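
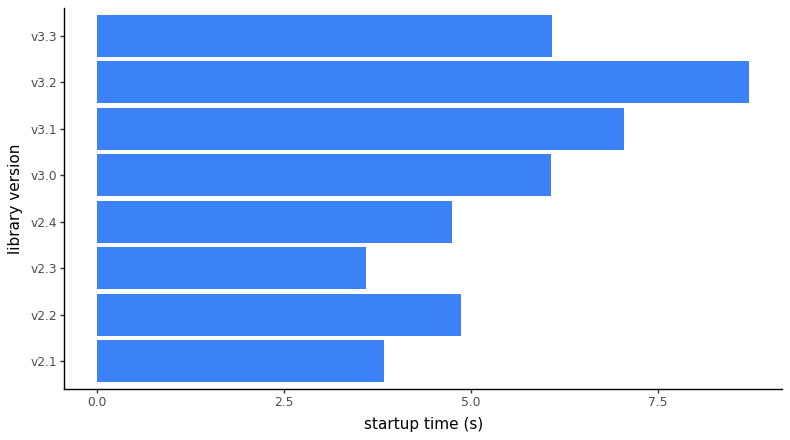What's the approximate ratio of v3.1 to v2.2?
v3.1 ≈ 7, v2.2 ≈ 5; 7/5 ≈ 1.4.

≈ 1.4×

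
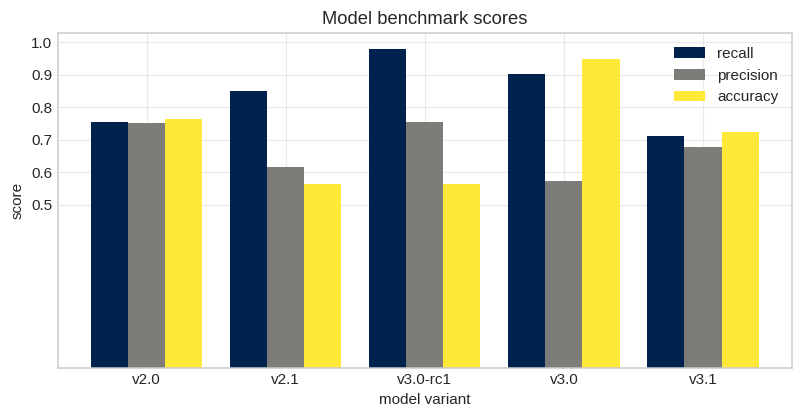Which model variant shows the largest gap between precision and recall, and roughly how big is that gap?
v3.0: precision ≈ 0.6, recall ≈ 0.9 → gap ≈ 0.3. Next-largest (v2.1) is only ≈ 0.2.

v3.0, ≈ 0.3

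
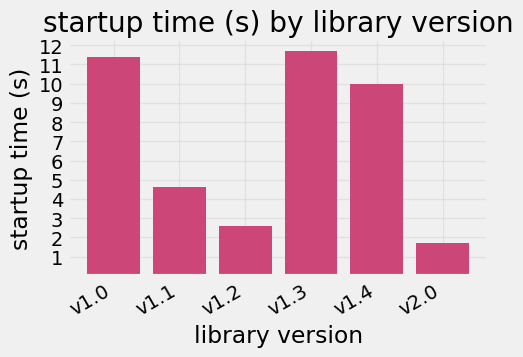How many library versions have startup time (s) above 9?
3

Above 9: v1.0, v1.3, v1.4.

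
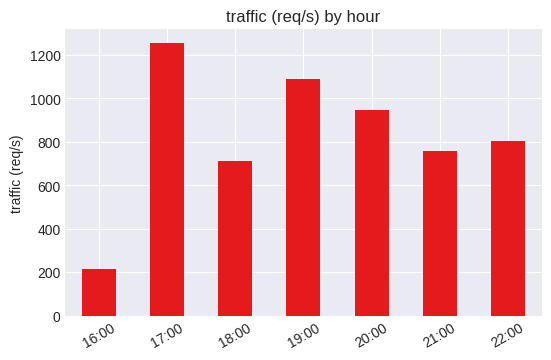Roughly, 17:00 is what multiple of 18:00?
17:00 ≈ 1200, 18:00 ≈ 800; 1200/800 ≈ 1.5.

≈ 1.5×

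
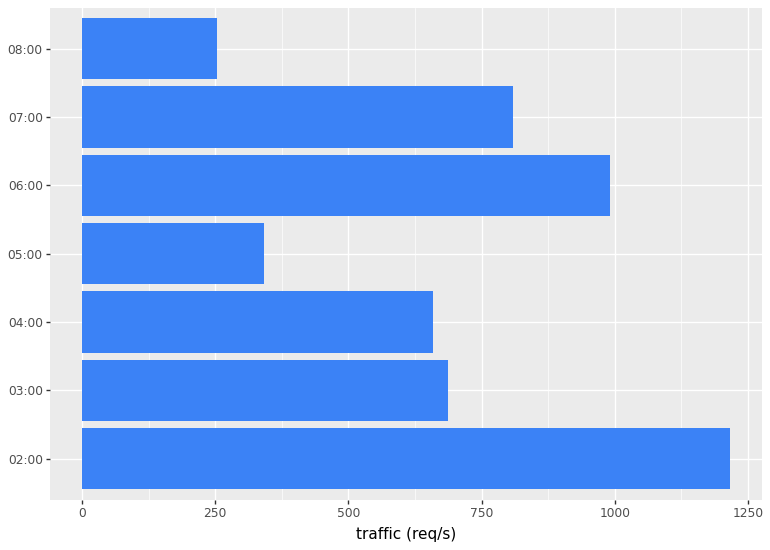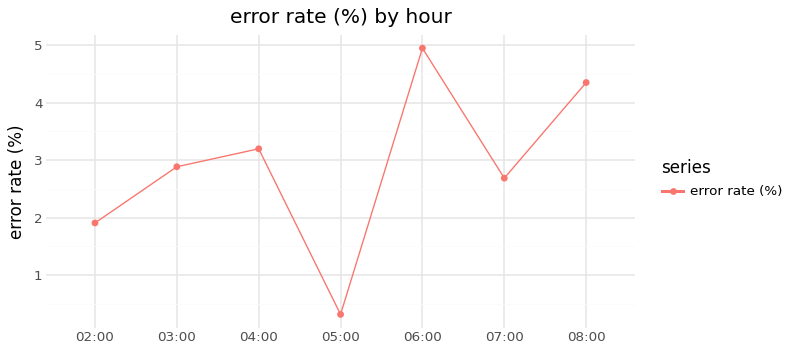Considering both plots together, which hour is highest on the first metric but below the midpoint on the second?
02:00

Chart 2 median error rate (%) ≈ 3; below-median hours: 02:00, 05:00, 07:00. Among those, 02:00 has the highest traffic (req/s) (≈ 1200).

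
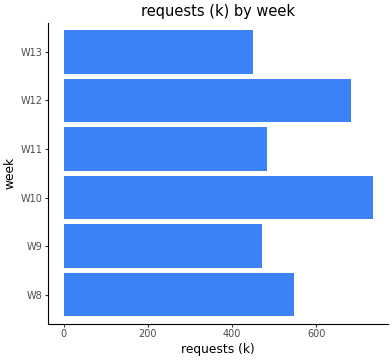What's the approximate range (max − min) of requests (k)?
≈ 300

Max W10 ≈ 700, min W13 ≈ 400; range ≈ 300.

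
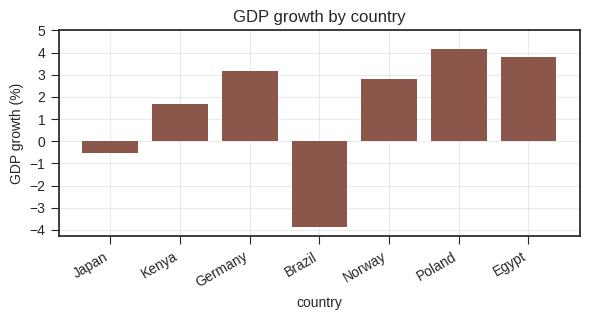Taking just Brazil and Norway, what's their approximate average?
≈ 0

(-4 + 3) / 2 ≈ 0.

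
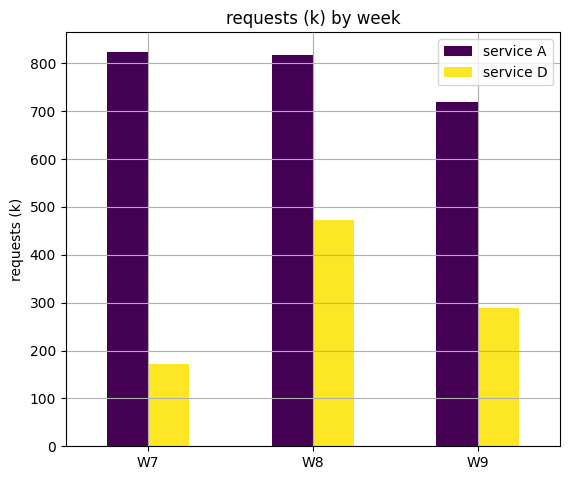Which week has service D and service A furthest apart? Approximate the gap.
W7: service D ≈ 200, service A ≈ 800 → gap ≈ 600. Next-largest (W9) is only ≈ 400.

W7, ≈ 600 k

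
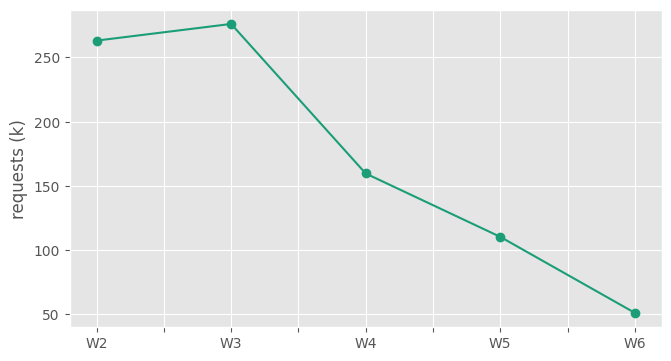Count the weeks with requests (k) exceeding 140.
3

Above 140: W2, W3, W4.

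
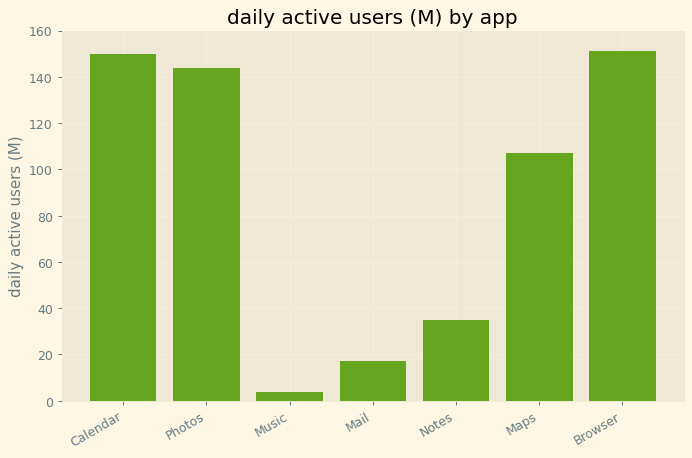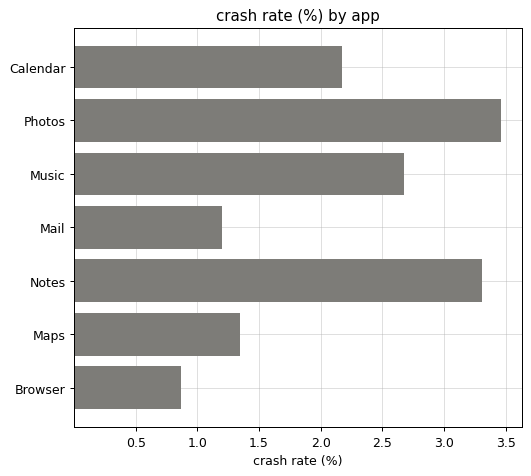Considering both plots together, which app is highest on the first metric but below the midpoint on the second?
Browser

Chart 2 median crash rate (%) ≈ 2; below-median apps: Mail, Maps, Browser. Among those, Browser has the highest daily active users (M) (≈ 160).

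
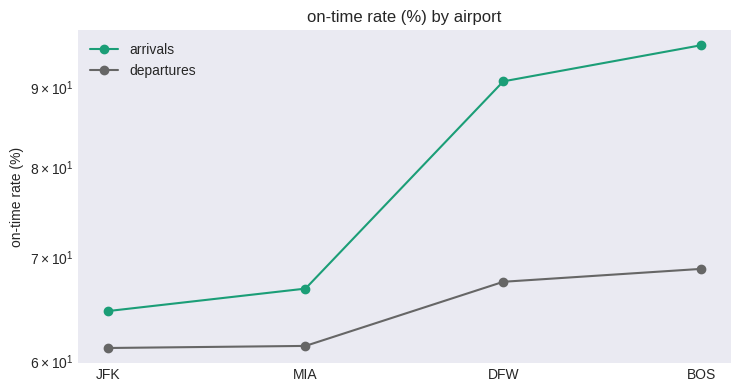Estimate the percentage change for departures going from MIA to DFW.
≈ +8.3%

MIA ≈ 60, DFW ≈ 65; (65 − 60) / 60 ≈ +8.3%.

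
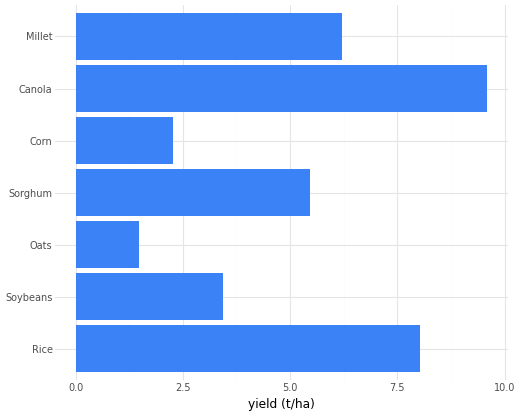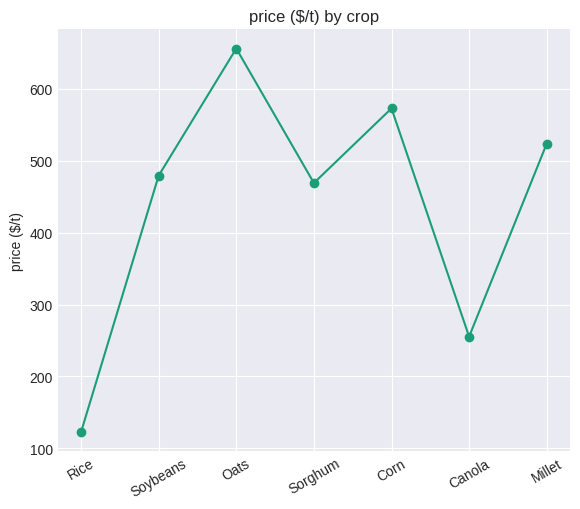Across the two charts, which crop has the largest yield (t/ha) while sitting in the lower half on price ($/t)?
Canola

Chart 2 median price ($/t) ≈ 500; below-median crops: Rice, Sorghum, Canola. Among those, Canola has the highest yield (t/ha) (≈ 10).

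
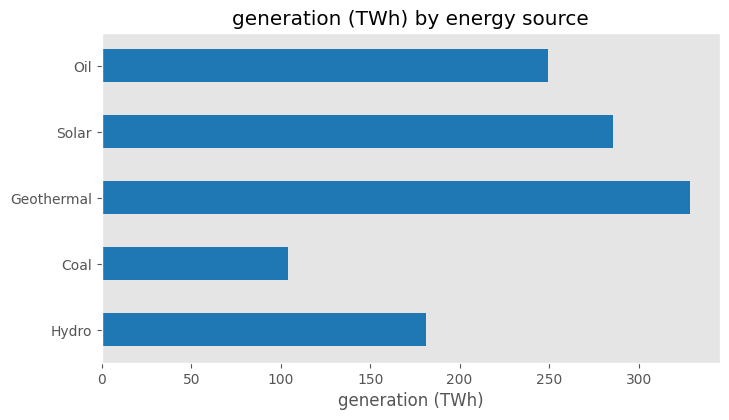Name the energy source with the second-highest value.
Solar

Top 3: Geothermal ≈ 350, Solar ≈ 300, Oil ≈ 250.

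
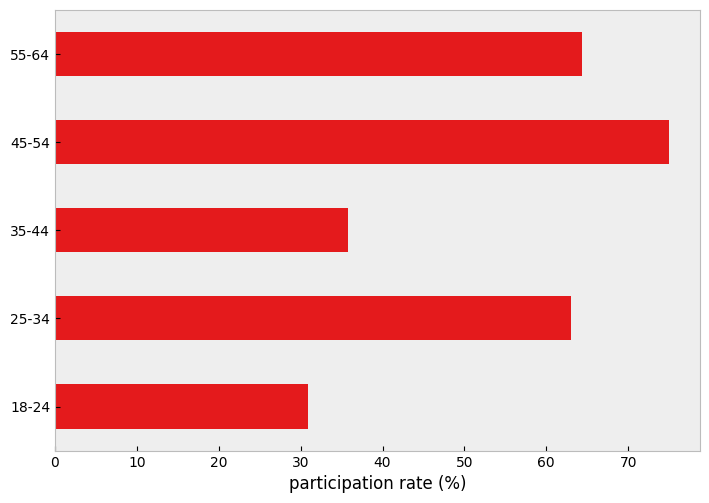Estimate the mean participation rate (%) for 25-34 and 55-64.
(60 + 60) / 2 ≈ 60.

≈ 60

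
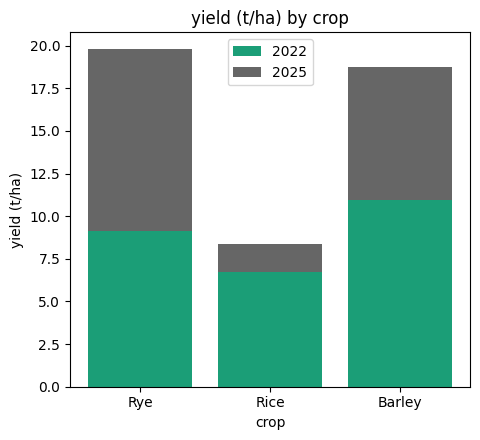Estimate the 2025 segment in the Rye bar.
2025 top ≈ 20, bottom ≈ 10; segment ≈ 10.

≈ 10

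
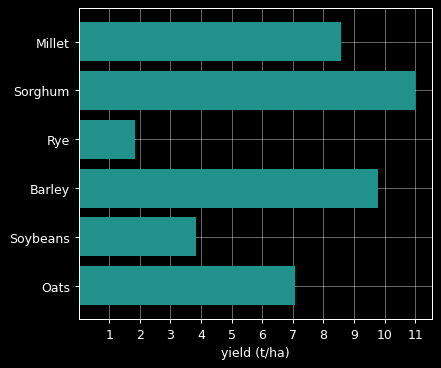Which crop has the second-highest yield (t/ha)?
Barley

Top 3: Sorghum ≈ 11, Barley ≈ 10, Millet ≈ 9.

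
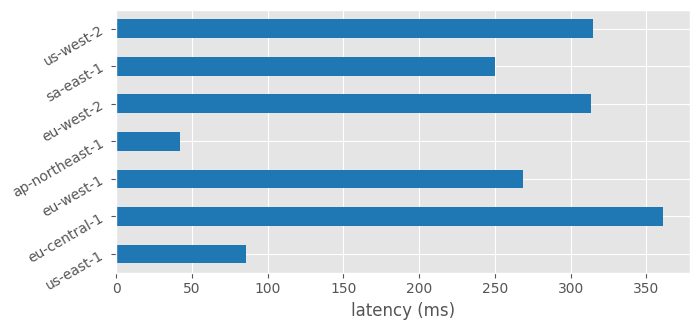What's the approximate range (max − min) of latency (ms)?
Max eu-central-1 ≈ 350, min ap-northeast-1 ≈ 50; range ≈ 300.

≈ 300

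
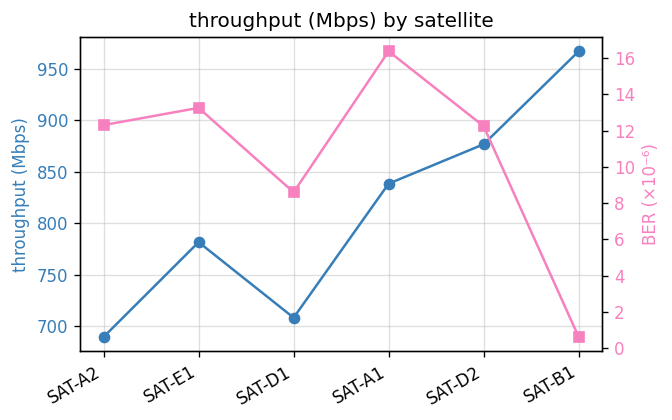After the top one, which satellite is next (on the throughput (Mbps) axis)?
SAT-D2

Top 3 (on the throughput (Mbps) axis): SAT-B1 ≈ 975, SAT-D2 ≈ 875, SAT-A1 ≈ 850.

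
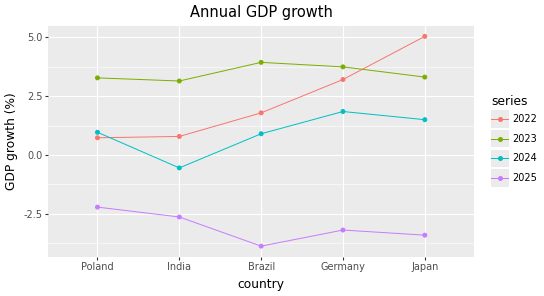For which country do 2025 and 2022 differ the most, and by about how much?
Japan: 2025 ≈ -3, 2022 ≈ 5 → gap ≈ 8. Next-largest (Germany) is only ≈ 6.

Japan, ≈ 8 %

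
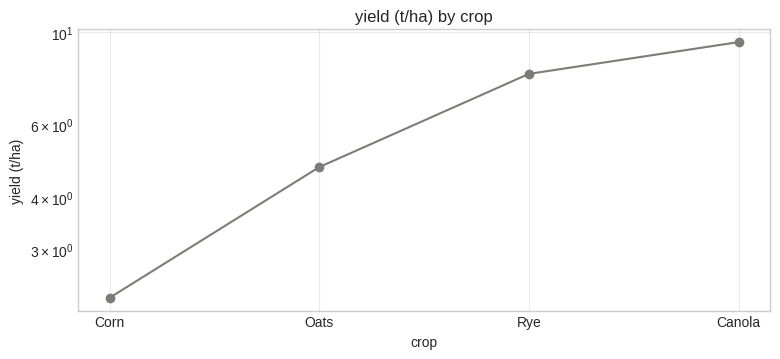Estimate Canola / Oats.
Canola ≈ 9, Oats ≈ 5; 9/5 ≈ 1.8.

≈ 1.8×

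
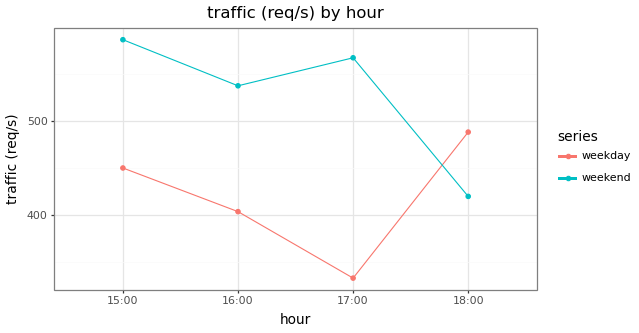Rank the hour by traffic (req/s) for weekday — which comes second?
15:00

Top 3 for weekday: 18:00 ≈ 500, 15:00 ≈ 450, 16:00 ≈ 400.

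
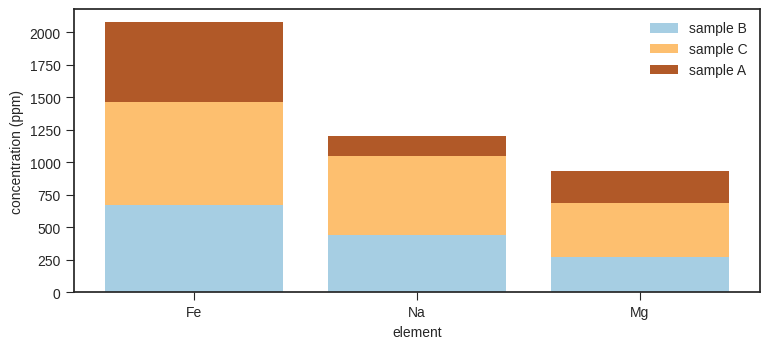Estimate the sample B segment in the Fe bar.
≈ 600

sample B top ≈ 600, bottom ≈ 0; segment ≈ 600.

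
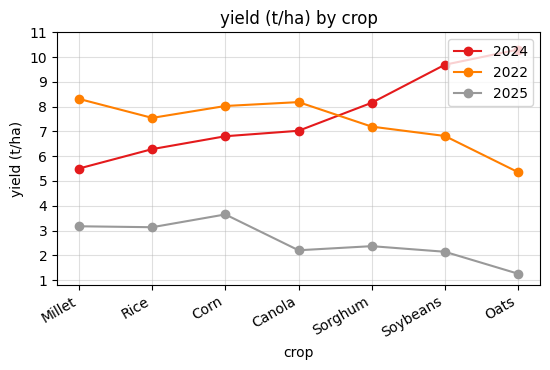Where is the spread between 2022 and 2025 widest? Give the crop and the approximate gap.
Canola: 2022 ≈ 8, 2025 ≈ 2 → gap ≈ 6. Next-largest (Millet) is only ≈ 5.

Canola, ≈ 6 t/ha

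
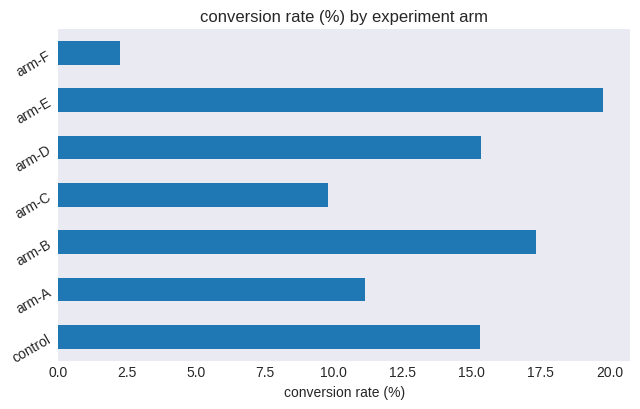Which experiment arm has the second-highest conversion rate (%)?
Top 3: arm-E ≈ 20, arm-B ≈ 18, arm-D ≈ 16.

arm-B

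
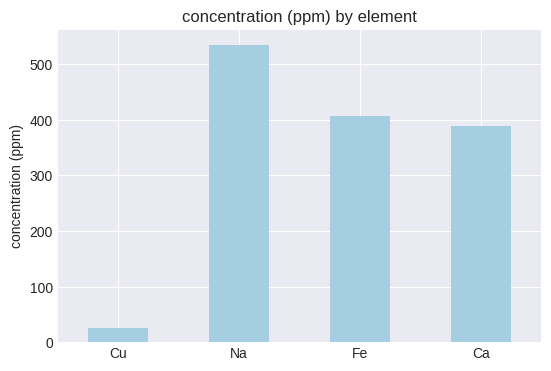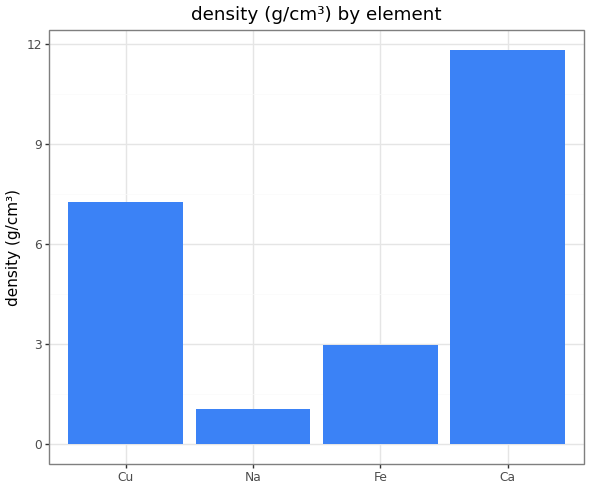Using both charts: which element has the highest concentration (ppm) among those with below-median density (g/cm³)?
Na

Chart 2 median density (g/cm³) ≈ 6; below-median elements: Na, Fe. Among those, Na has the highest concentration (ppm) (≈ 550).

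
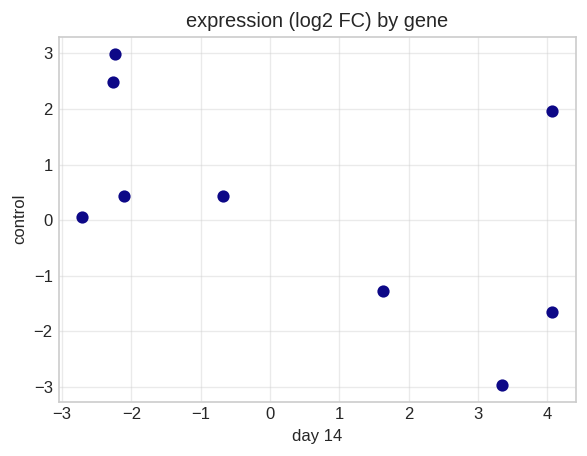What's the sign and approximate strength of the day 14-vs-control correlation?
Points are negatively correlated; moderate (|r| ≈ 0.5).

negative, moderate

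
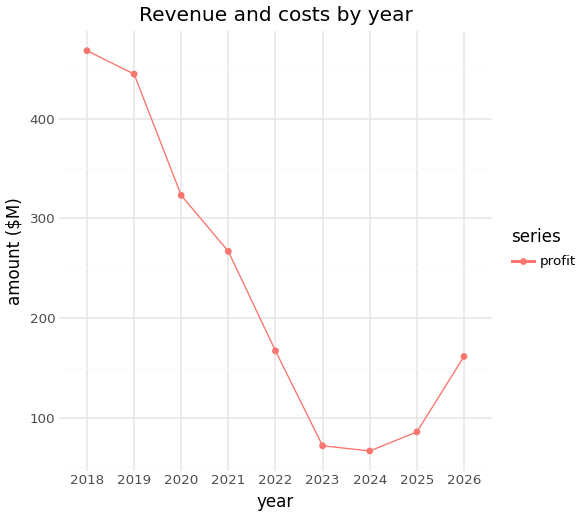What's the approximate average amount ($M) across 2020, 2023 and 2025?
(300 + 50 + 100) / 3 ≈ 150.

≈ 150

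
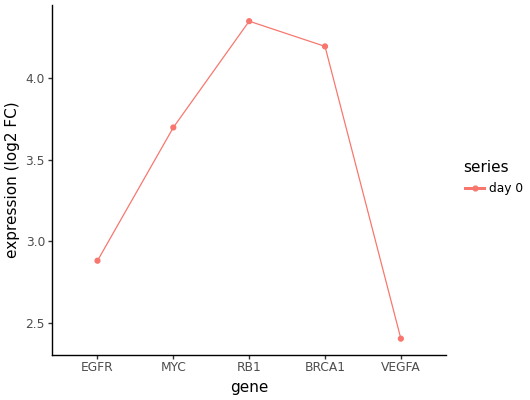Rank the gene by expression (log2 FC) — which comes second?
BRCA1

Top 3: RB1 ≈ 4.4, BRCA1 ≈ 4.2, MYC ≈ 3.6.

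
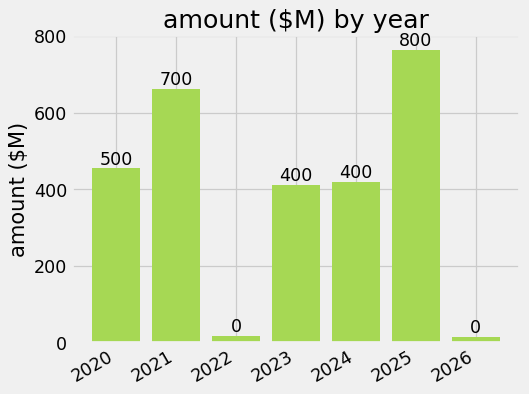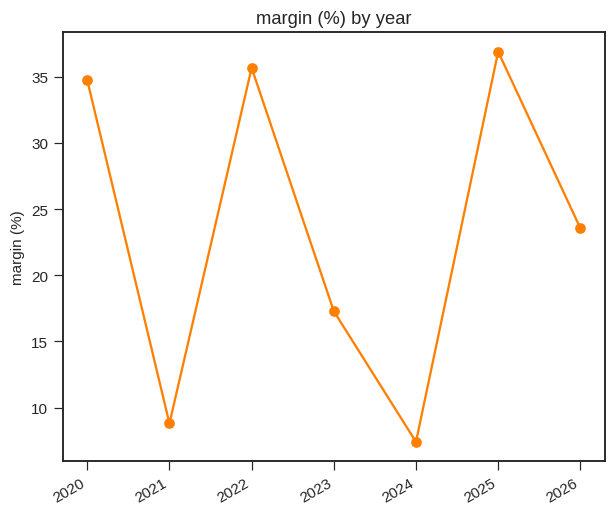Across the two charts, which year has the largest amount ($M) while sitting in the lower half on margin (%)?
Chart 2 median margin (%) ≈ 25; below-median years: 2021, 2023, 2024. Among those, 2021 has the highest amount ($M) (≈ 700).

2021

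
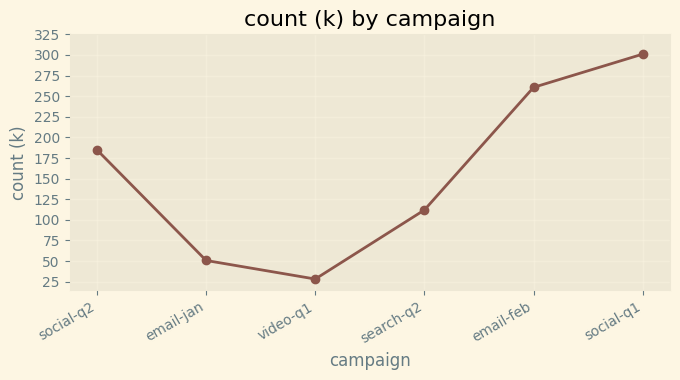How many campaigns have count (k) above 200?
2

Above 200: email-feb, social-q1.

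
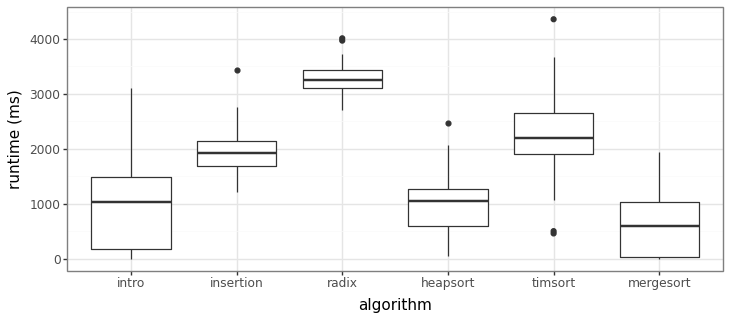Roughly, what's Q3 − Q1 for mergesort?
Q3 ≈ 1000, Q1 ≈ 0; IQR ≈ 1000.

≈ 1000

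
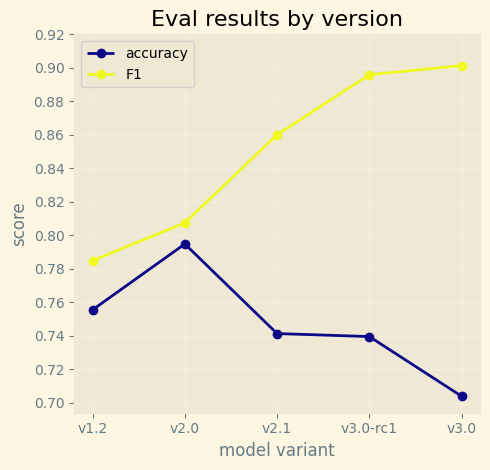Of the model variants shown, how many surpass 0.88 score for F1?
2

Above 0.88: v3.0-rc1, v3.0.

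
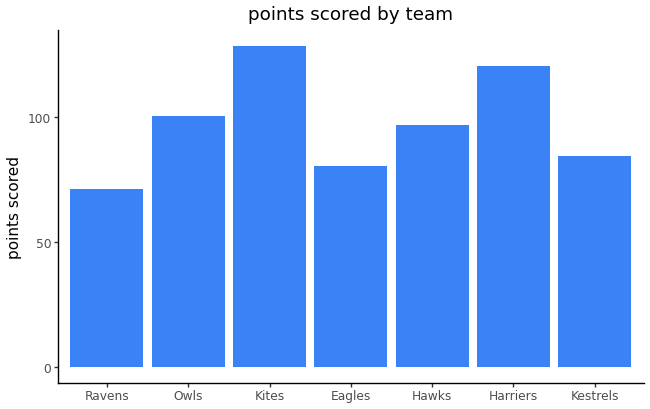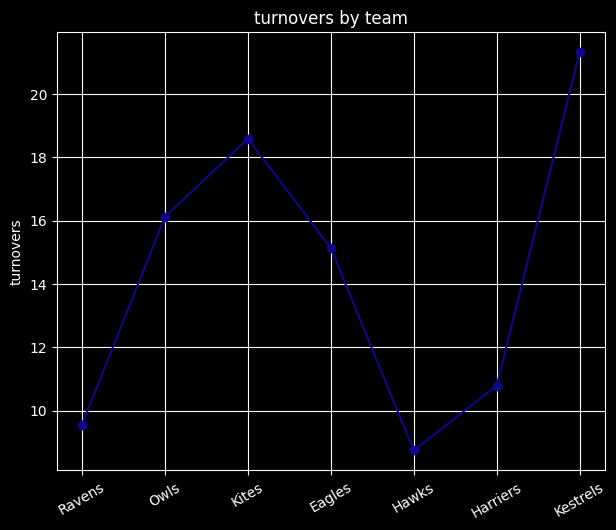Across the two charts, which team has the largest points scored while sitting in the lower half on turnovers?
Chart 2 median turnovers ≈ 16; below-median teams: Ravens, Hawks, Harriers. Among those, Harriers has the highest points scored (≈ 120).

Harriers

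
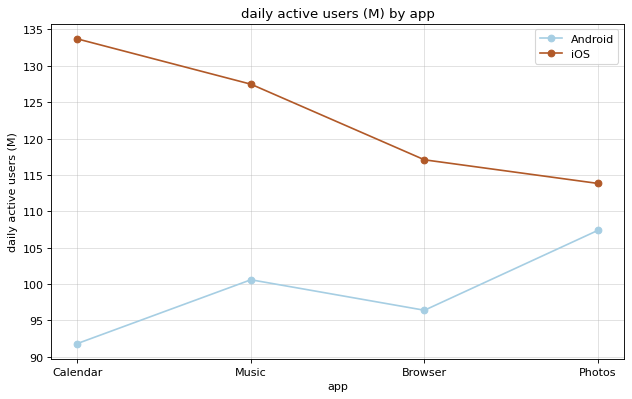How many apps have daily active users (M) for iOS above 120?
Above 120: Calendar, Music.

2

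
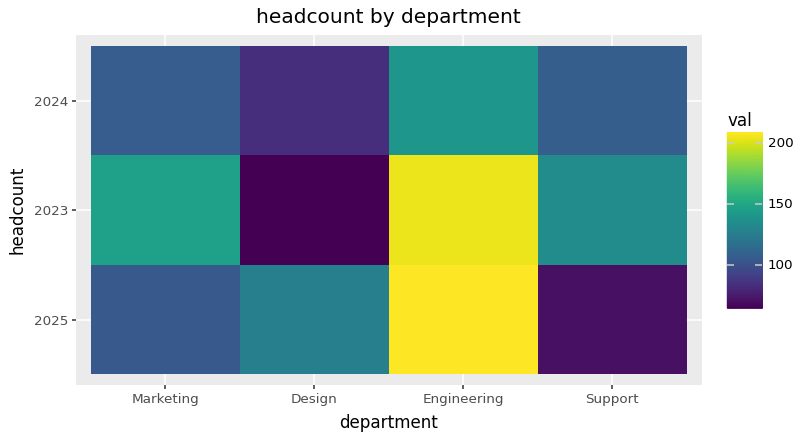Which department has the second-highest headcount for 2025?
Design

Top 3 for 2025: Engineering ≈ 200, Design ≈ 120, Marketing ≈ 100.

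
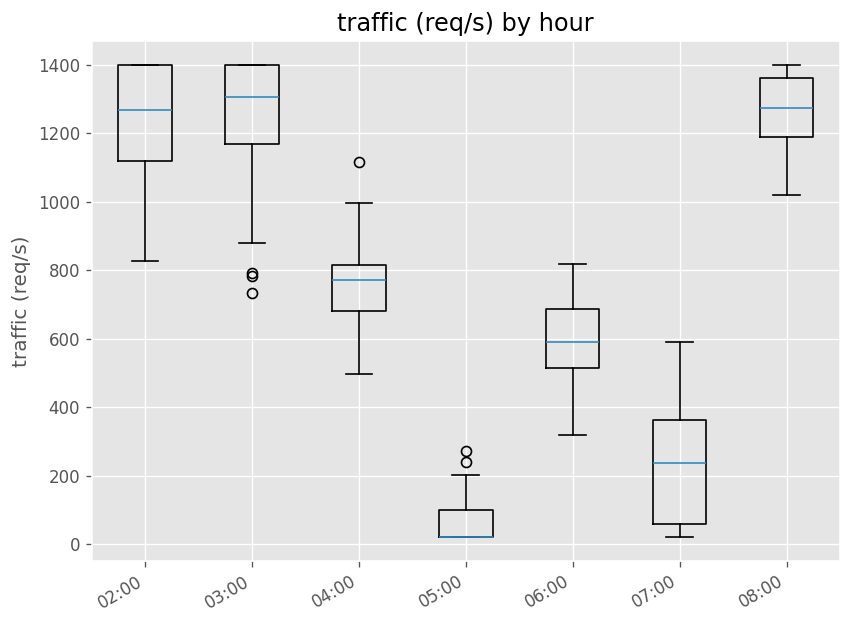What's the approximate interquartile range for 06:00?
Q3 ≈ 700, Q1 ≈ 500; IQR ≈ 200.

≈ 200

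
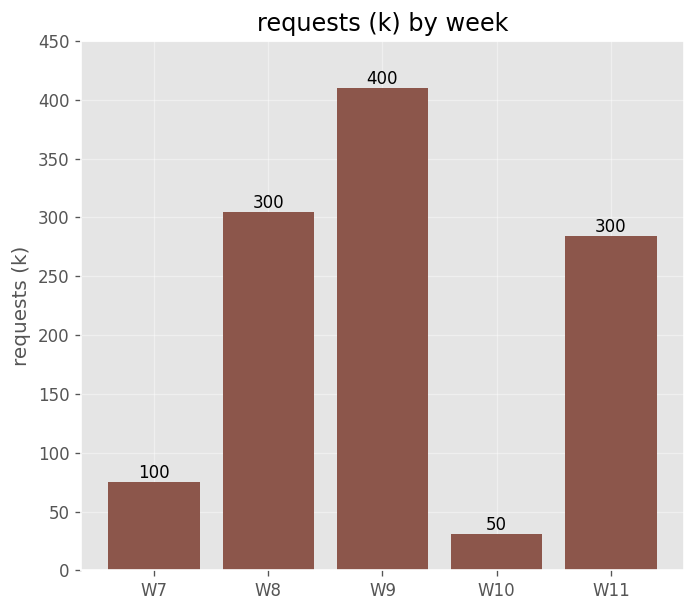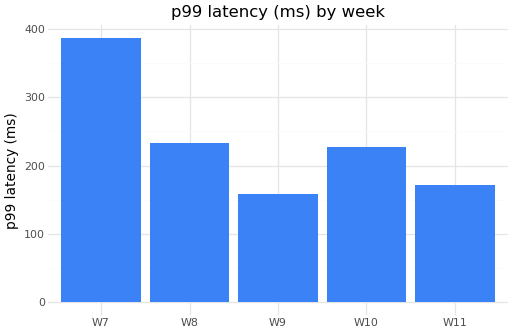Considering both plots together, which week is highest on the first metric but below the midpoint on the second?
Chart 2 median p99 latency (ms) ≈ 250; below-median weeks: W9, W11. Among those, W9 has the highest requests (k) (≈ 400).

W9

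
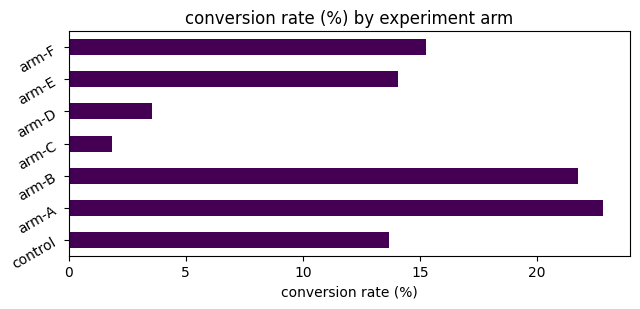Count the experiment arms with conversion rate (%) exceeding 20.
2

Above 20: arm-A, arm-B.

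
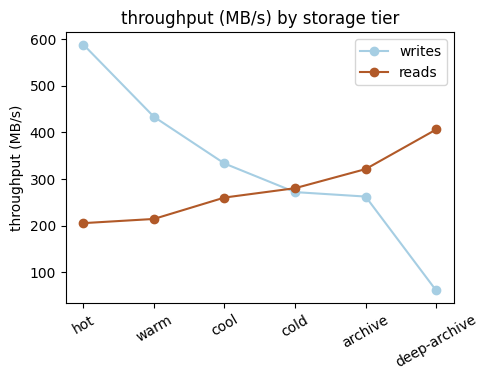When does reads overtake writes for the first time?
cold

cool: reads ≈ 250 vs writes ≈ 350 (not yet); cold: reads ≈ 300 vs writes ≈ 250 (first crossover).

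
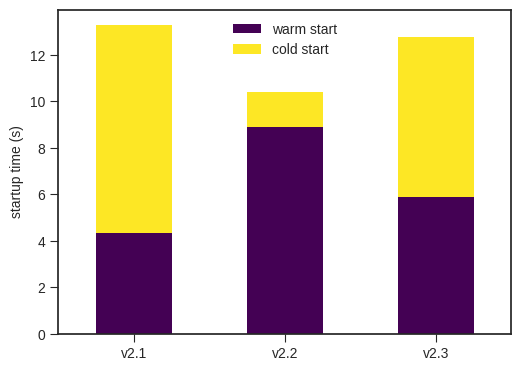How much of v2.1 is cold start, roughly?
≈ 10

cold start top ≈ 14, bottom ≈ 4; segment ≈ 10.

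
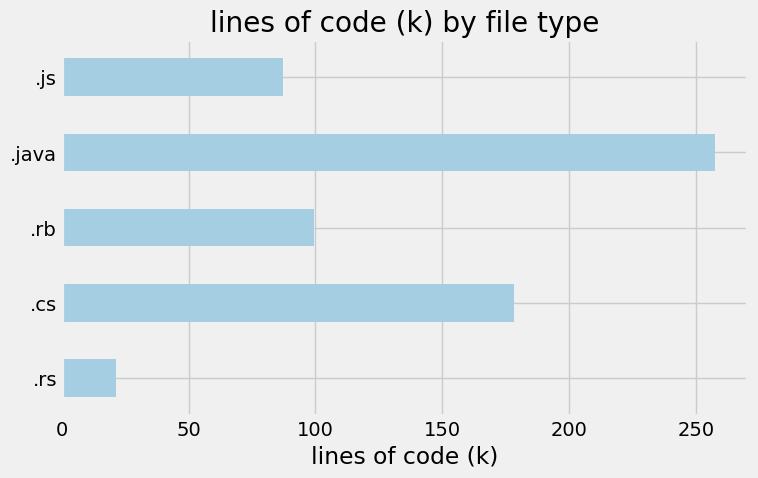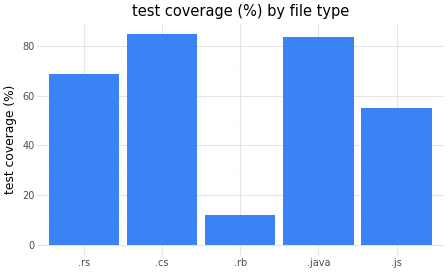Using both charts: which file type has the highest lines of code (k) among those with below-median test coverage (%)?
.rb

Chart 2 median test coverage (%) ≈ 70; below-median file types: .rb, .js. Among those, .rb has the highest lines of code (k) (≈ 100).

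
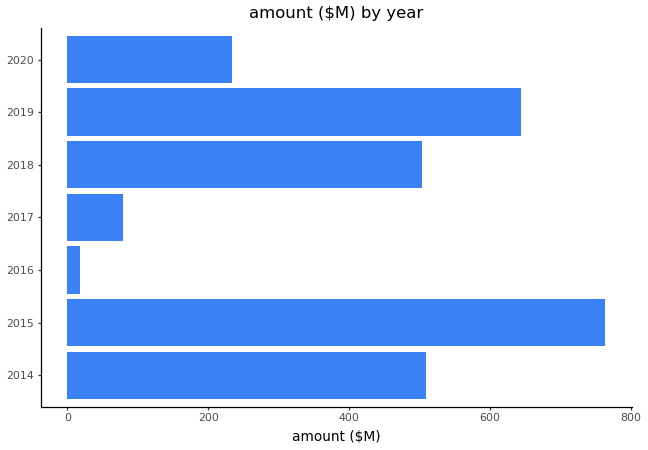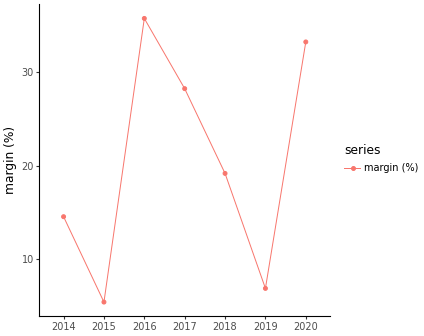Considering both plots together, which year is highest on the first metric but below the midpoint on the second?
Chart 2 median margin (%) ≈ 20; below-median years: 2014, 2015, 2019. Among those, 2015 has the highest amount ($M) (≈ 800).

2015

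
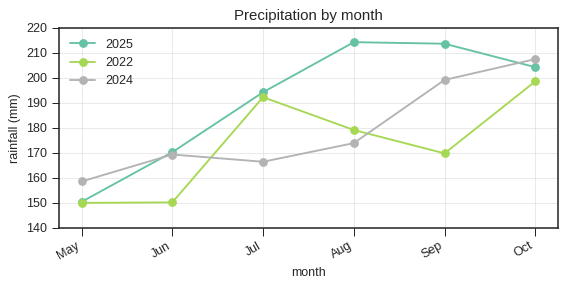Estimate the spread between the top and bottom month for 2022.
≈ 50

Max Oct ≈ 200, min May ≈ 150; range ≈ 50.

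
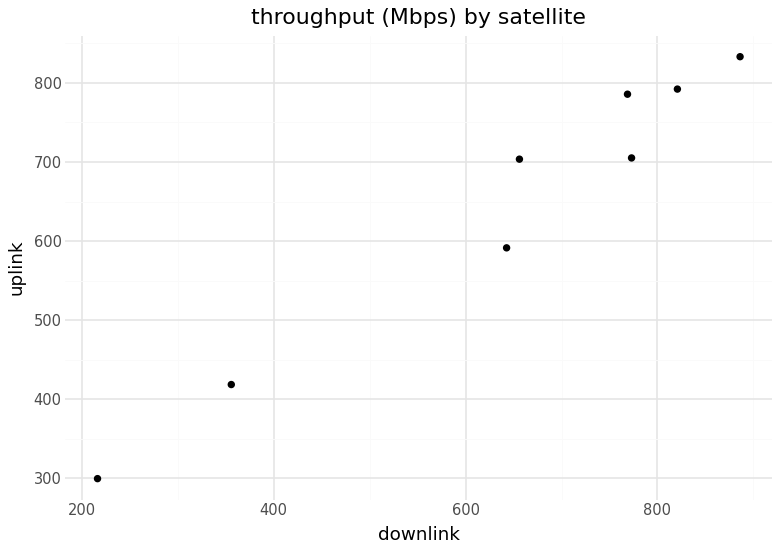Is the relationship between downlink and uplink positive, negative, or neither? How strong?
positive, strong

Points are positively correlated; strong (|r| ≈ 1.0).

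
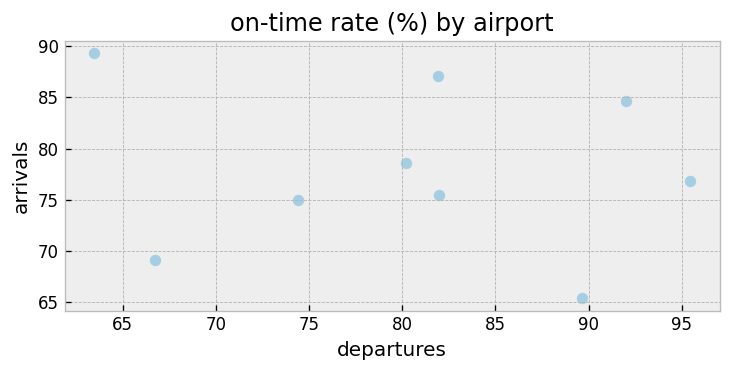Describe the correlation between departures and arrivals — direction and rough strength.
Points are roughly uncorrelated; weak (|r| ≈ 0.1).

no clear correlation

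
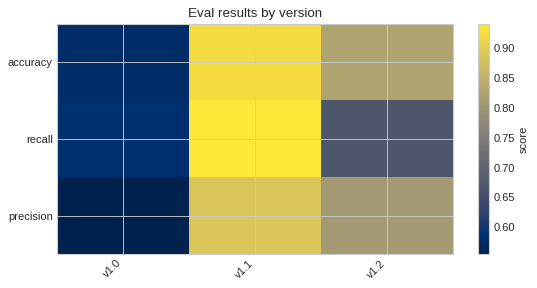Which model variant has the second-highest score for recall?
v1.2

Top 3 for recall: v1.1 ≈ 0.95, v1.2 ≈ 0.65, v1.0 ≈ 0.60.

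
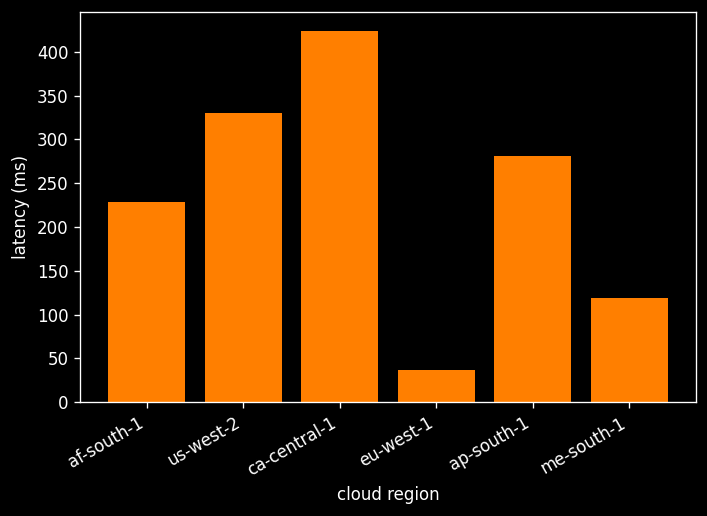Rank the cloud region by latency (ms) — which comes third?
ap-south-1

Top 4: ca-central-1 ≈ 400, us-west-2 ≈ 350, ap-south-1 ≈ 300, af-south-1 ≈ 250.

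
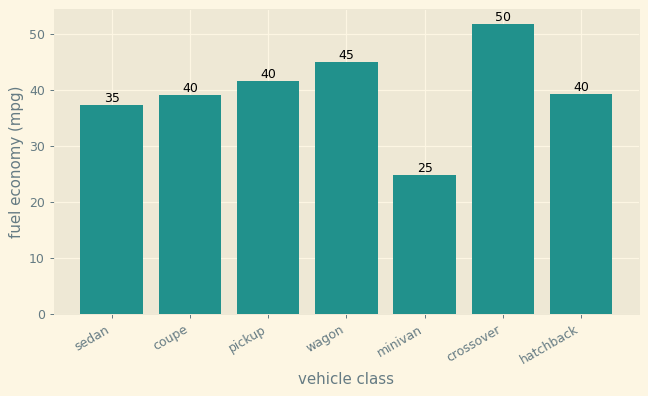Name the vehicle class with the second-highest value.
wagon

Top 3: crossover ≈ 50, wagon ≈ 45, pickup ≈ 40.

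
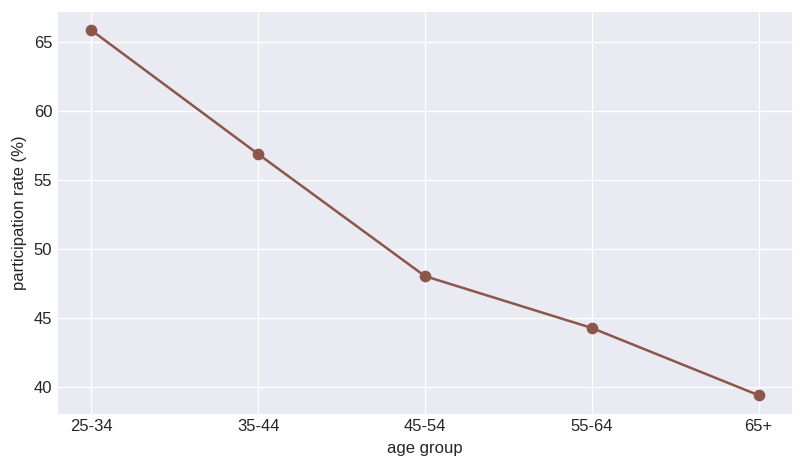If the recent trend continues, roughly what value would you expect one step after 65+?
Last three: 50, 45, 40 → slope ≈ -5/step → next ≈ 35.

≈ 35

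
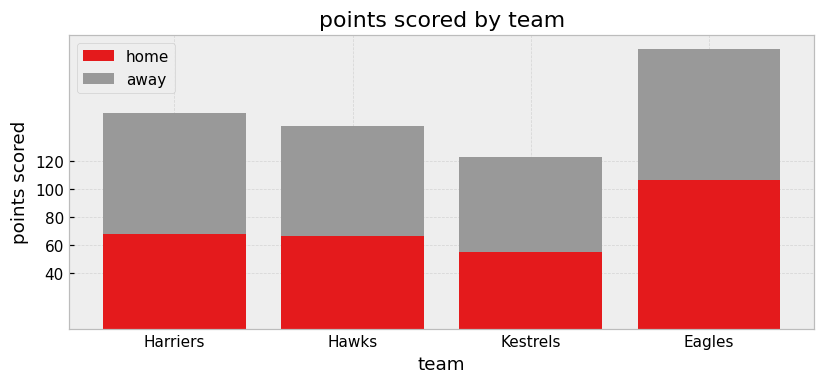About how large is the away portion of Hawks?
≈ 80

away top ≈ 140, bottom ≈ 60; segment ≈ 80.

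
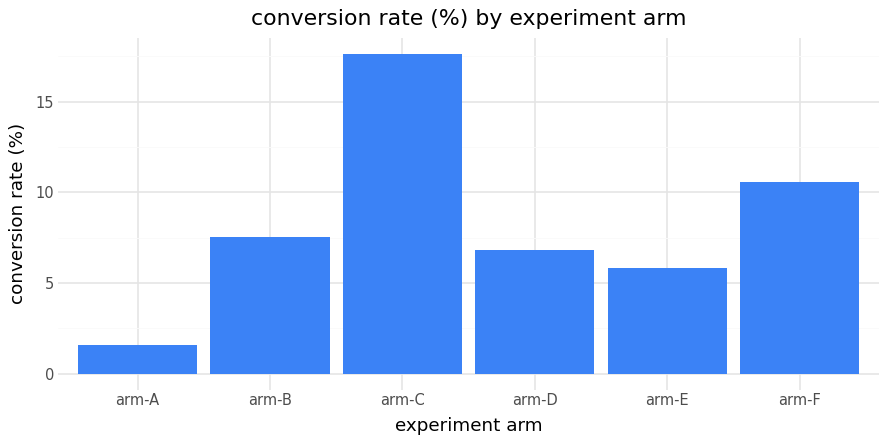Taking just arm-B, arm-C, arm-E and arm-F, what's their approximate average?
≈ 10

(8 + 18 + 6 + 10) / 4 ≈ 10.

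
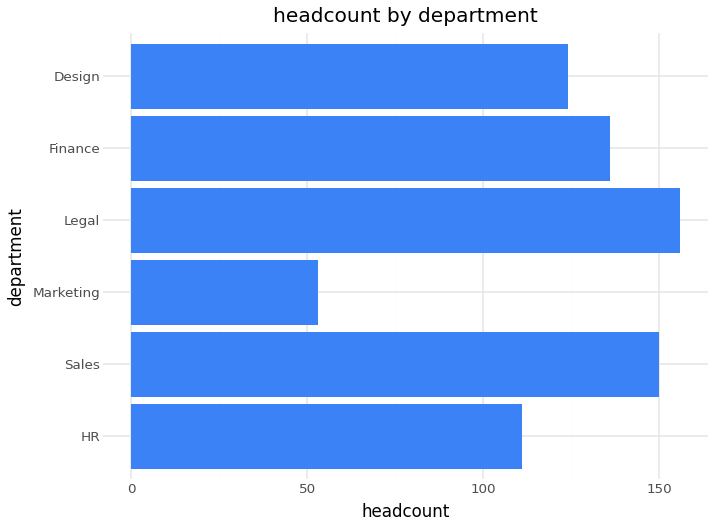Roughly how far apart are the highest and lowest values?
Max Legal ≈ 160, min Marketing ≈ 60; range ≈ 100.

≈ 100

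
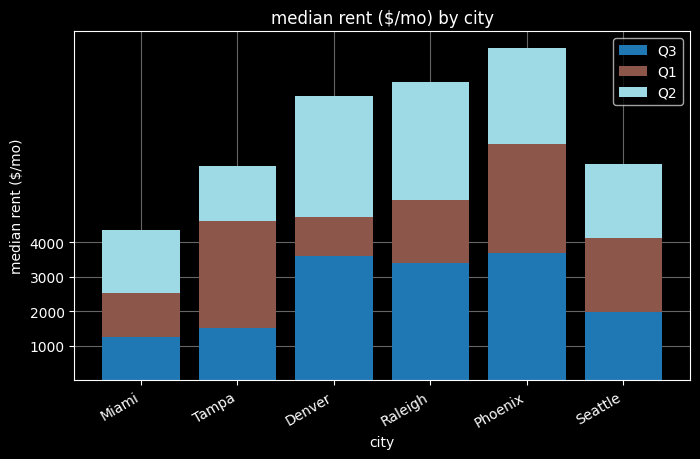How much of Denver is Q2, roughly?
≈ 3000

Q2 top ≈ 8000, bottom ≈ 5000; segment ≈ 3000.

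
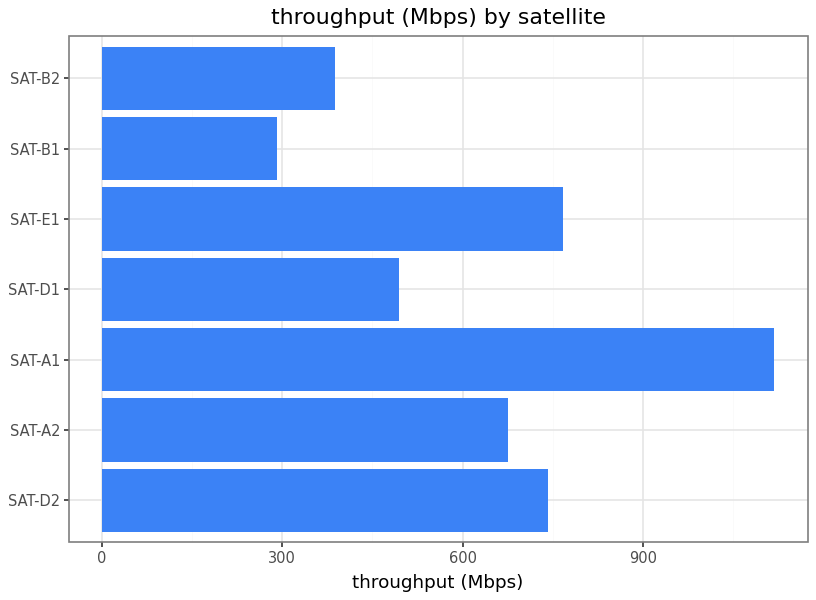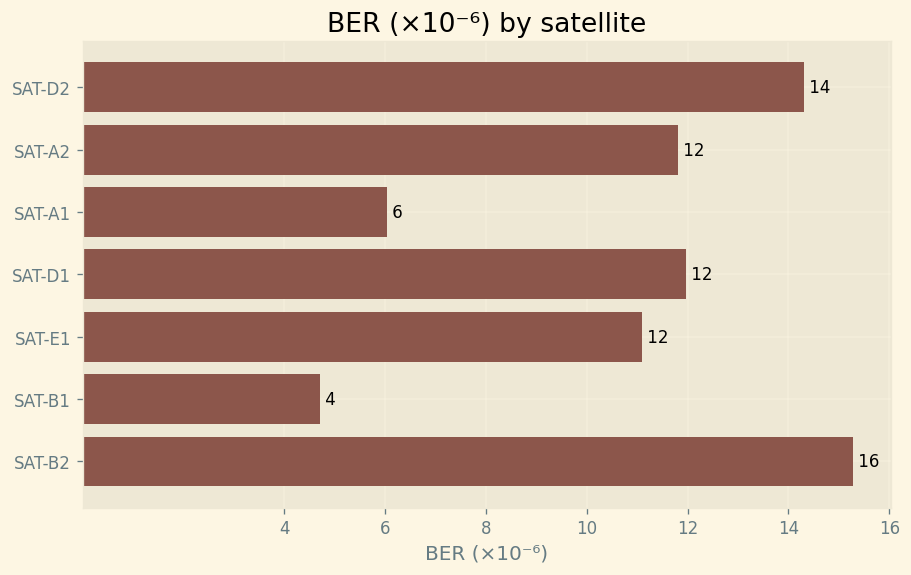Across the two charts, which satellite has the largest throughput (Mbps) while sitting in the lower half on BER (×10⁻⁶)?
SAT-A1

Chart 2 median BER (×10⁻⁶) ≈ 12; below-median satellites: SAT-A1, SAT-E1, SAT-B1. Among those, SAT-A1 has the highest throughput (Mbps) (≈ 1200).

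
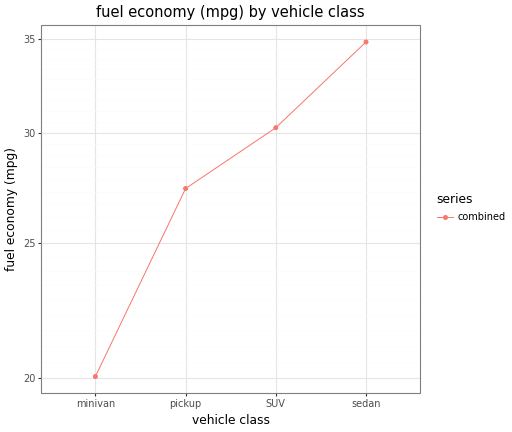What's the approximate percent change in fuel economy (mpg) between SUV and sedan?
SUV ≈ 30, sedan ≈ 34; (34 − 30) / 30 ≈ +13.3%.

≈ +13.3%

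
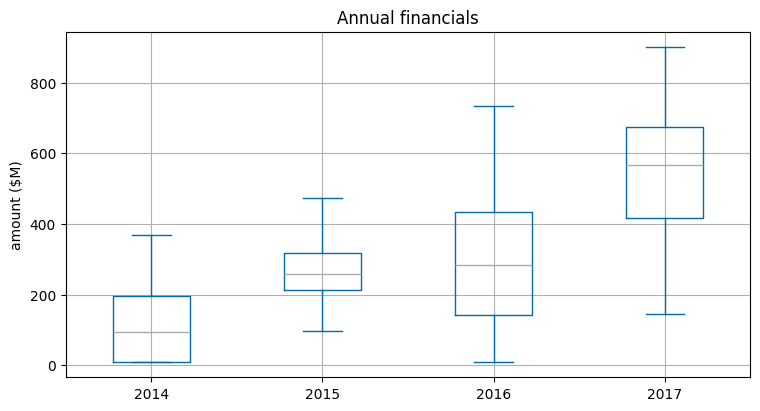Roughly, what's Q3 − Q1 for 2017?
≈ 250

Q3 ≈ 650, Q1 ≈ 400; IQR ≈ 250.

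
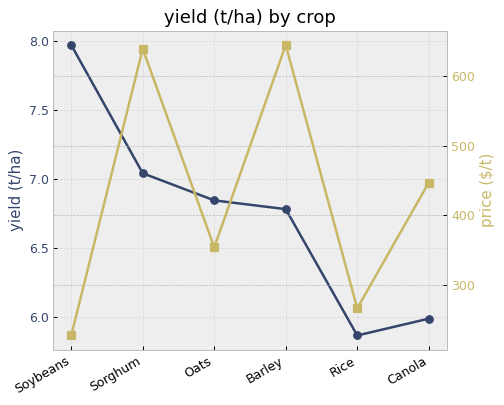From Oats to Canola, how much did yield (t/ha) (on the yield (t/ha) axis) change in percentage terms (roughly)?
≈ -11.8%

Oats ≈ 6.8, Canola ≈ 6.0; (6.0 − 6.8) / 6.8 ≈ -11.8%.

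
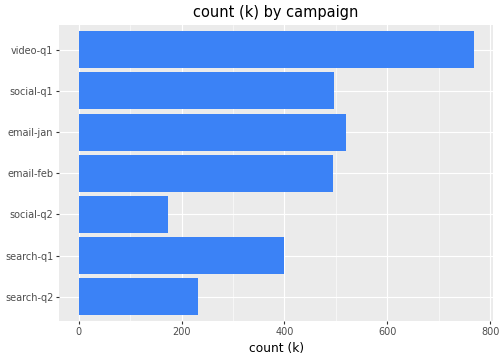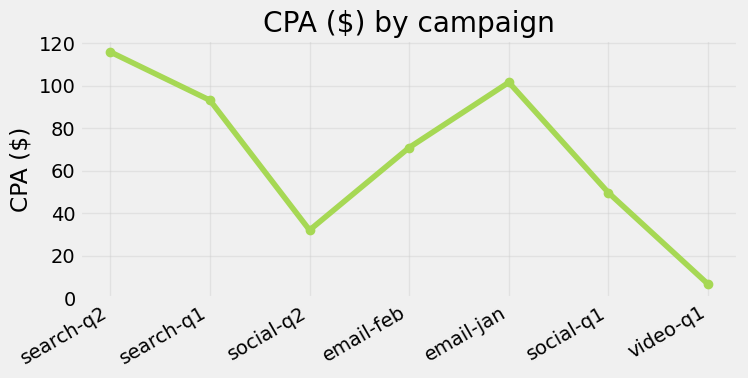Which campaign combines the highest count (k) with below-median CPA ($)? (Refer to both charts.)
Chart 2 median CPA ($) ≈ 80; below-median campaigns: social-q2, social-q1, video-q1. Among those, video-q1 has the highest count (k) (≈ 800).

video-q1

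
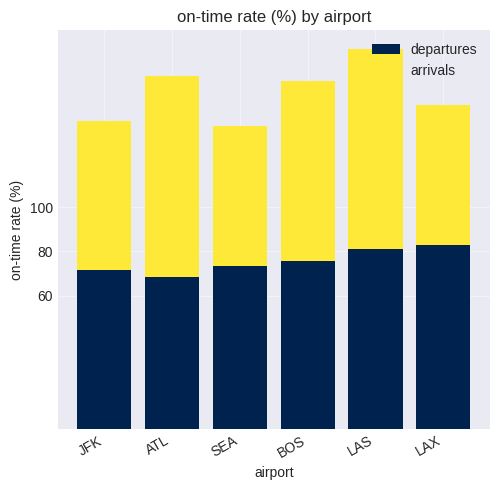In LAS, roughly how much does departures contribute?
≈ 80

departures top ≈ 80, bottom ≈ 0; segment ≈ 80.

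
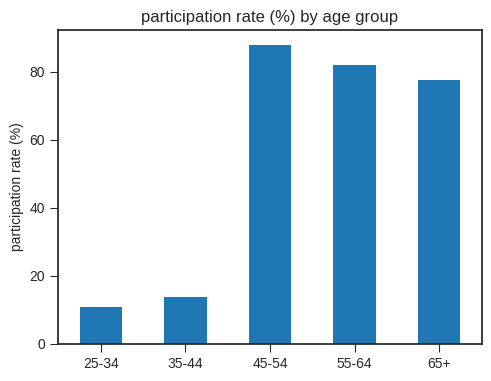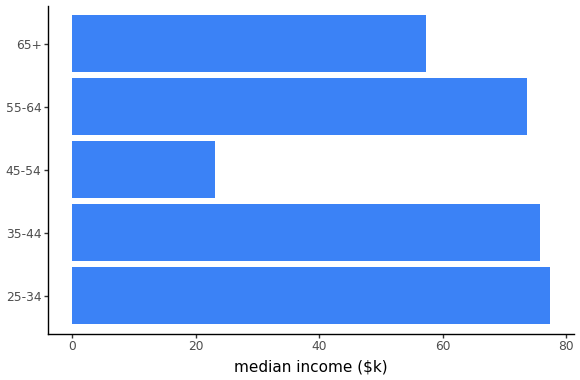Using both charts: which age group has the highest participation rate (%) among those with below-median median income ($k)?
45-54

Chart 2 median median income ($k) ≈ 70; below-median age groups: 45-54, 65+. Among those, 45-54 has the highest participation rate (%) (≈ 90).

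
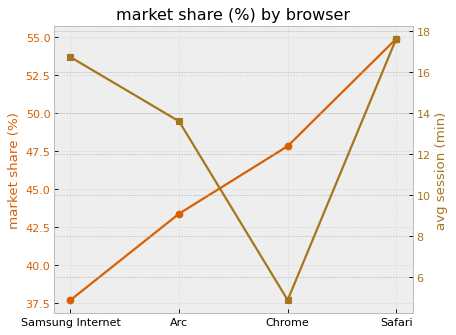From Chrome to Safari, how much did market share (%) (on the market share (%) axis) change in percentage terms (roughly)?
≈ +12.5%

Chrome ≈ 48, Safari ≈ 54; (54 − 48) / 48 ≈ +12.5%.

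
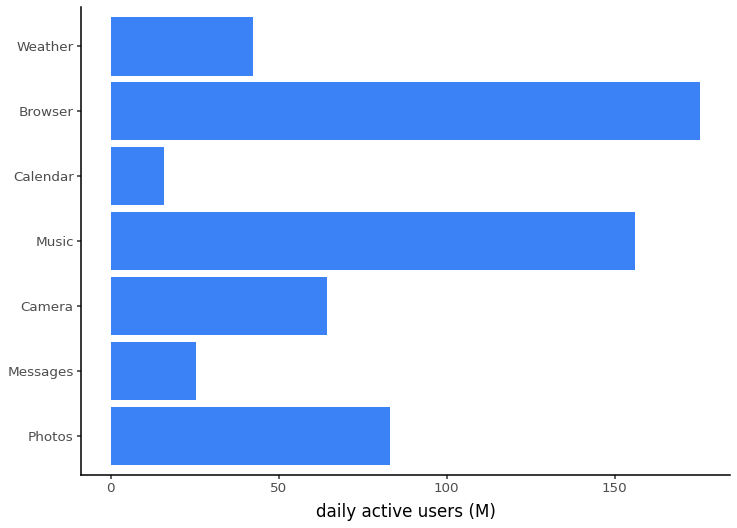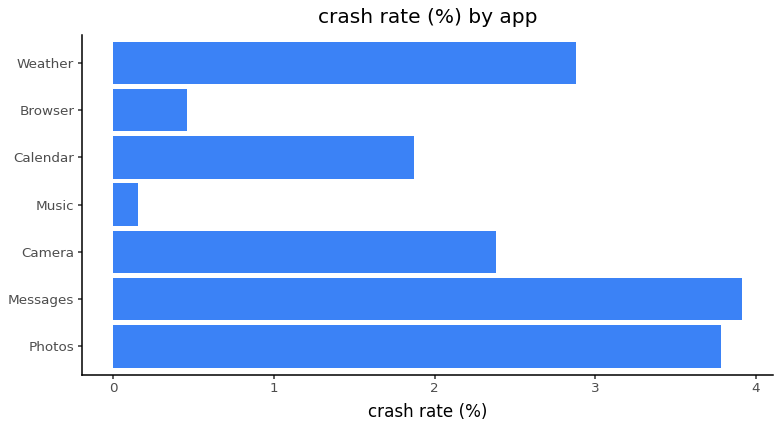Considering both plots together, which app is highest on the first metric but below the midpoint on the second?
Chart 2 median crash rate (%) ≈ 2.5; below-median apps: Music, Calendar, Browser. Among those, Browser has the highest daily active users (M) (≈ 180).

Browser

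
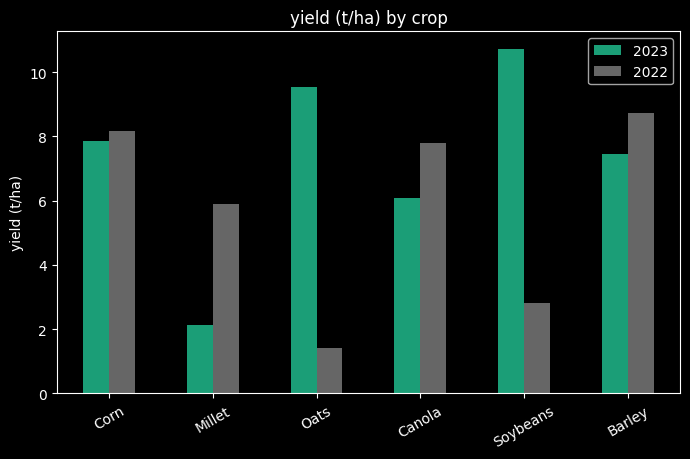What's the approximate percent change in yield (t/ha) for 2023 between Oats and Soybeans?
≈ +10%

Oats ≈ 10, Soybeans ≈ 11; (11 − 10) / 10 ≈ +10%.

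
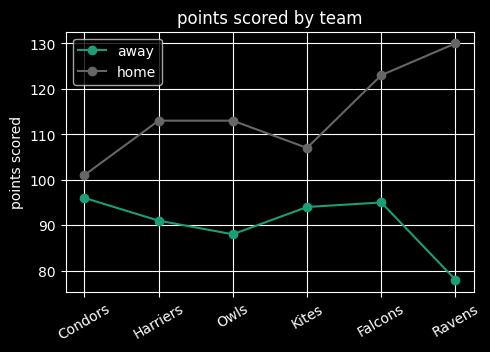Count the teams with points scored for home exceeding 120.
2

Above 120: Falcons, Ravens.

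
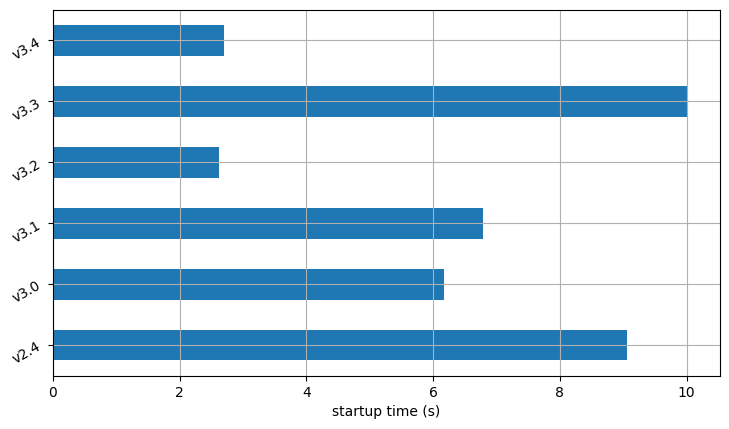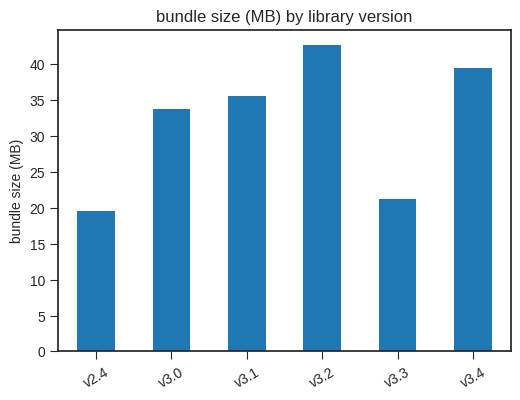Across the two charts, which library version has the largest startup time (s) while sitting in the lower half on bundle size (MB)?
v3.3

Chart 2 median bundle size (MB) ≈ 35; below-median library versions: v2.4, v3.0, v3.3. Among those, v3.3 has the highest startup time (s) (≈ 10).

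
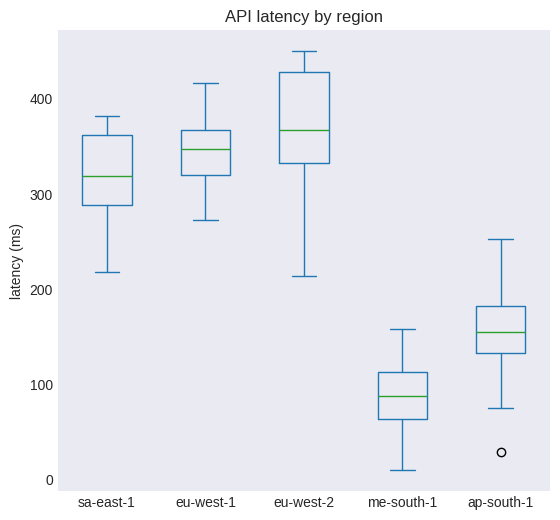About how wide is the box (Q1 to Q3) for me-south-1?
Q3 ≈ 125, Q1 ≈ 75; IQR ≈ 50.

≈ 50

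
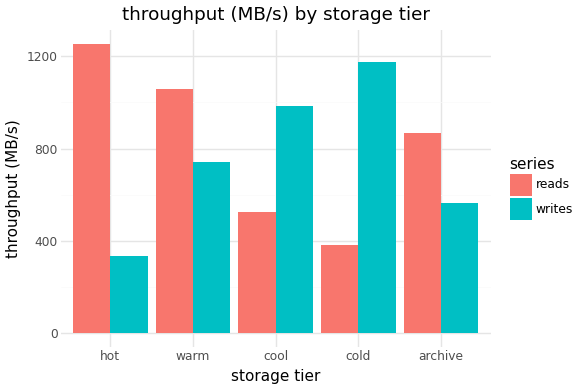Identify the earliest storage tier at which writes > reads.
cool

warm: writes ≈ 800 vs reads ≈ 1000 (not yet); cool: writes ≈ 1000 vs reads ≈ 600 (first crossover).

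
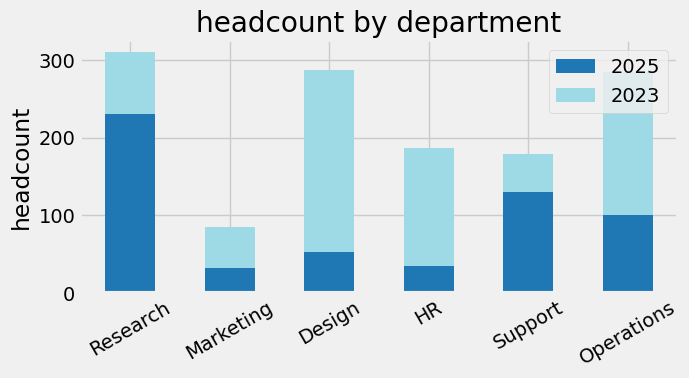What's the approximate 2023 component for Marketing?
≈ 50

2023 top ≈ 100, bottom ≈ 50; segment ≈ 50.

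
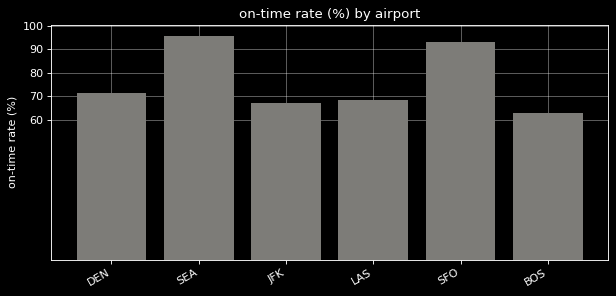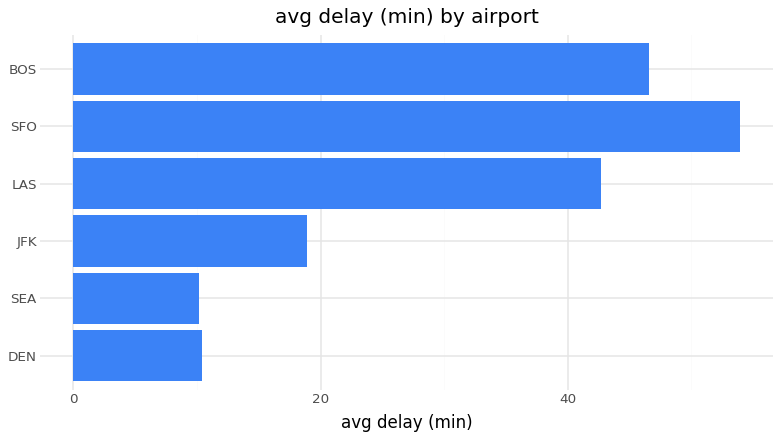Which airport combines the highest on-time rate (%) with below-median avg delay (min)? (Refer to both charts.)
SEA

Chart 2 median avg delay (min) ≈ 30; below-median airports: DEN, SEA, JFK. Among those, SEA has the highest on-time rate (%) (≈ 100).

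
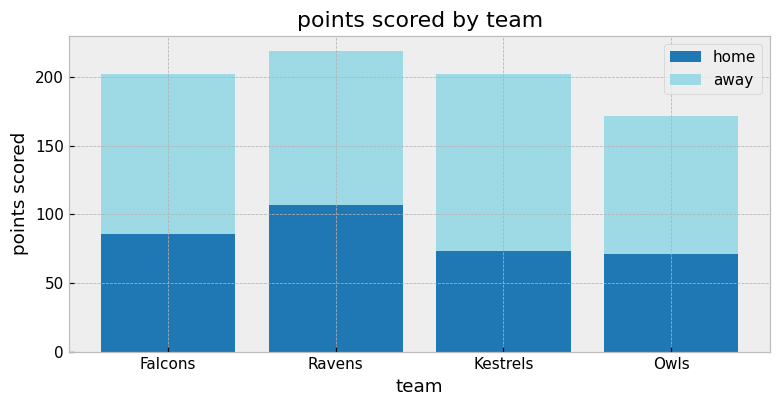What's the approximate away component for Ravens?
away top ≈ 220, bottom ≈ 100; segment ≈ 120.

≈ 120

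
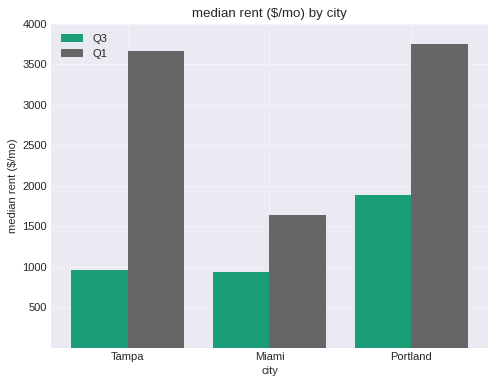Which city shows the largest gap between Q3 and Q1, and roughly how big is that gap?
Tampa, ≈ 2500 $/mo

Tampa: Q3 ≈ 1000, Q1 ≈ 3500 → gap ≈ 2500. Next-largest (Portland) is only ≈ 2000.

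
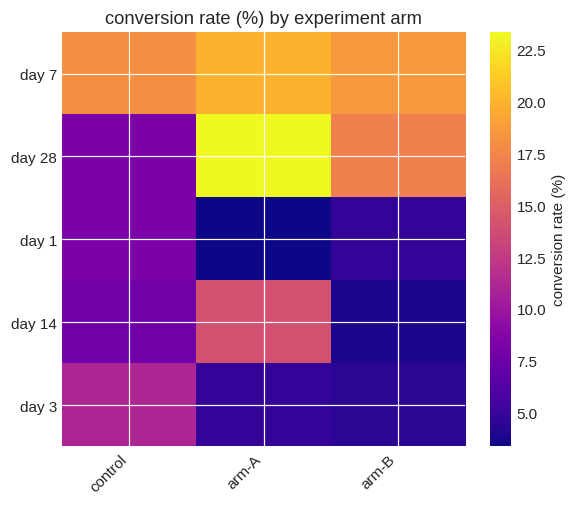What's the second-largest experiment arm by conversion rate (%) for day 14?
Top 3 for day 14: arm-A ≈ 14, control ≈ 8, arm-B ≈ 4.

control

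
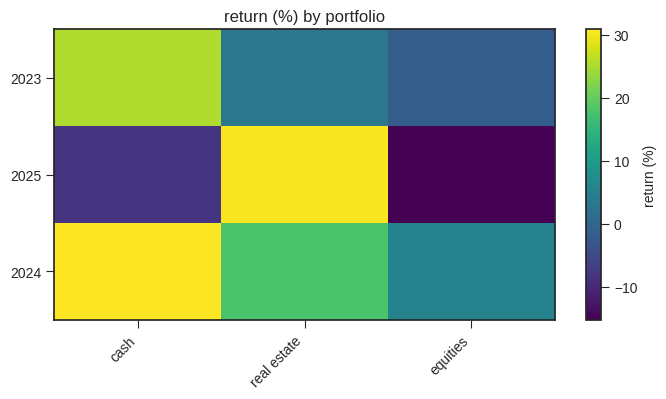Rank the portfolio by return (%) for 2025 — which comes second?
cash

Top 3 for 2025: real estate ≈ 30, cash ≈ -10, equities ≈ -15.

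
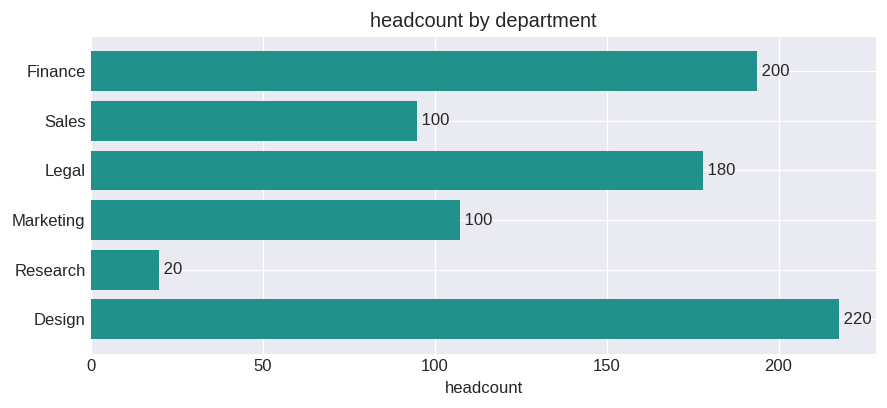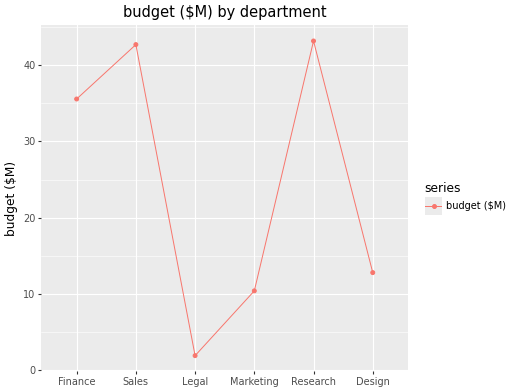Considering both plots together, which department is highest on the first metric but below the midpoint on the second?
Design

Chart 2 median budget ($M) ≈ 25; below-median departments: Legal, Marketing, Design. Among those, Design has the highest headcount (≈ 220).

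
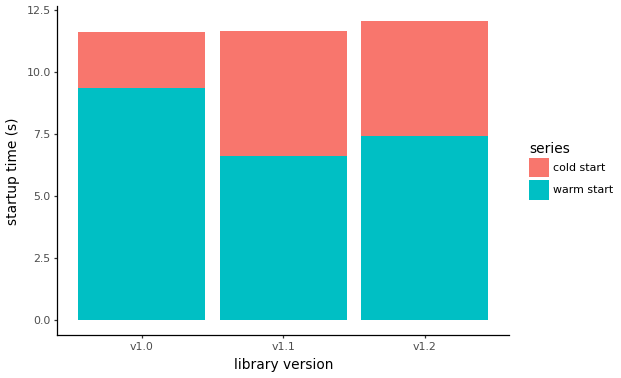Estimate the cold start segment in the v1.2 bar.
cold start top ≈ 12, bottom ≈ 8; segment ≈ 4.

≈ 4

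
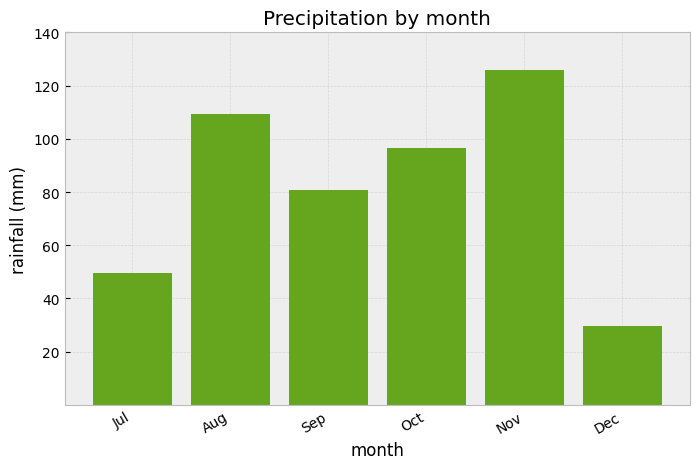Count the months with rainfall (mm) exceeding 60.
Above 60: Aug, Sep, Oct, Nov.

4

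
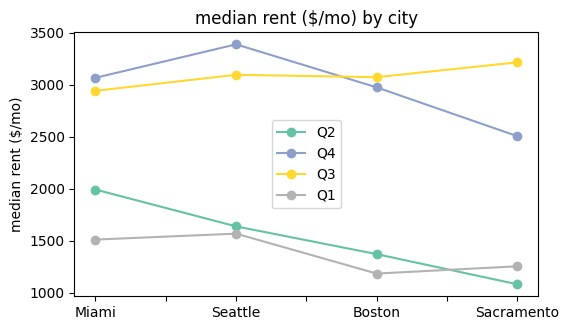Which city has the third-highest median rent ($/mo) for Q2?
Top 4 for Q2: Miami ≈ 2000, Seattle ≈ 1600, Boston ≈ 1400, Sacramento ≈ 1000.

Boston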